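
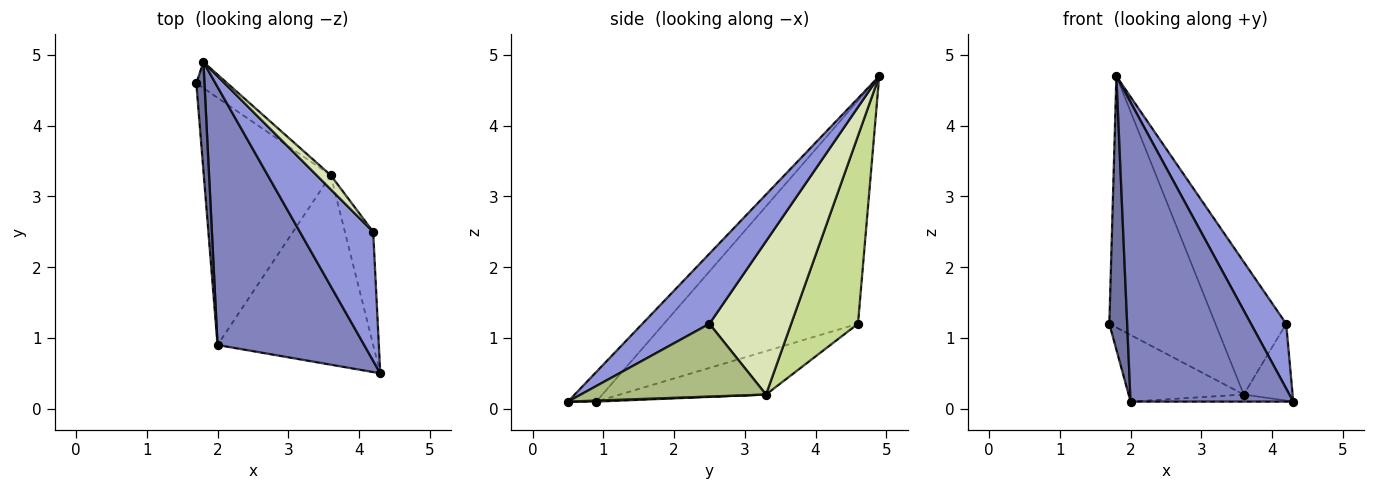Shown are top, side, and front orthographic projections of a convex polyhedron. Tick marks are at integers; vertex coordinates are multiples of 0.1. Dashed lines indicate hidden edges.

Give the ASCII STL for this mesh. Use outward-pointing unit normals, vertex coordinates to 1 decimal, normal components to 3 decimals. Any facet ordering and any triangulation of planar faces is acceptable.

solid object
 facet normal -0.995 -0.091 0.036
  outer loop
   vertex 1.8 4.9 4.7
   vertex 1.7 4.6 1.2
   vertex 2.0 0.9 0.1
  endloop
 endfacet
 facet normal -0.131 -0.751 0.647
  outer loop
   vertex 1.8 4.9 4.7
   vertex 2.0 0.9 0.1
   vertex 4.3 0.5 0.1
  endloop
 endfacet
 facet normal 0.650 -0.341 0.679
  outer loop
   vertex 4.2 2.5 1.2
   vertex 1.8 4.9 4.7
   vertex 4.3 0.5 0.1
  endloop
 endfacet
 facet normal -0.313 0.247 -0.917
  outer loop
   vertex 3.6 3.3 0.2
   vertex 2.0 0.9 0.1
   vertex 1.7 4.6 1.2
  endloop
 endfacet
 facet normal 0.006 0.037 -0.999
  outer loop
   vertex 3.6 3.3 0.2
   vertex 4.3 0.5 0.1
   vertex 2.0 0.9 0.1
  endloop
 endfacet
 facet normal 0.905 0.239 -0.352
  outer loop
   vertex 3.6 3.3 0.2
   vertex 4.2 2.5 1.2
   vertex 4.3 0.5 0.1
  endloop
 endfacet
 facet normal 0.531 0.843 -0.087
  outer loop
   vertex 3.6 3.3 0.2
   vertex 1.7 4.6 1.2
   vertex 1.8 4.9 4.7
  endloop
 endfacet
 facet normal 0.754 0.653 0.070
  outer loop
   vertex 3.6 3.3 0.2
   vertex 1.8 4.9 4.7
   vertex 4.2 2.5 1.2
  endloop
 endfacet
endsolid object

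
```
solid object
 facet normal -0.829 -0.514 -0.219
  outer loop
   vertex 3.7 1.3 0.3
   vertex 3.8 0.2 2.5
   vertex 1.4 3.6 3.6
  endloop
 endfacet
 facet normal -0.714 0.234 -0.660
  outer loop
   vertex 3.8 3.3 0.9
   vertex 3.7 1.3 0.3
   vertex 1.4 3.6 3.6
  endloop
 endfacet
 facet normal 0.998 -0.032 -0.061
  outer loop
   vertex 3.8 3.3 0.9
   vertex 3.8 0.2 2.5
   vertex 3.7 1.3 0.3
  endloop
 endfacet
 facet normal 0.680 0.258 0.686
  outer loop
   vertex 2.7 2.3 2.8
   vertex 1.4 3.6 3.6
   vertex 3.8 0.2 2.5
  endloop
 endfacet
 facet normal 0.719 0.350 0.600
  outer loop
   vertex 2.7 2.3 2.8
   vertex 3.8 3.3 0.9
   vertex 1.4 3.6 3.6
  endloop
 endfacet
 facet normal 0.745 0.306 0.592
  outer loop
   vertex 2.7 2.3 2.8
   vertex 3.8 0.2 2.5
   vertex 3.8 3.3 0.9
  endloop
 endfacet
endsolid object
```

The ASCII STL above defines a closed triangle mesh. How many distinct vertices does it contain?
5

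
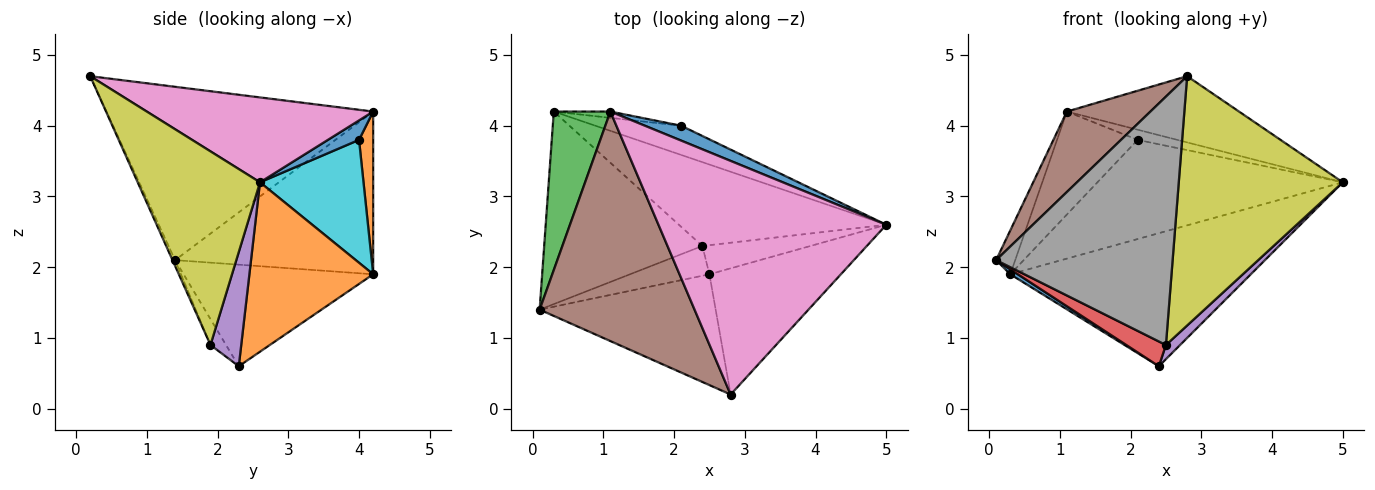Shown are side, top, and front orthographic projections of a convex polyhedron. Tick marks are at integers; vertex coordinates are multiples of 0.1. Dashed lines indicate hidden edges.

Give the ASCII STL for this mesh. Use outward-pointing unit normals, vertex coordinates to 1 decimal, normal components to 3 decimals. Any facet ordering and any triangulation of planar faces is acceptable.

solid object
 facet normal -0.540 -0.022 -0.841
  outer loop
   vertex 2.4 2.3 0.6
   vertex 0.1 1.4 2.1
   vertex 0.3 4.2 1.9
  endloop
 endfacet
 facet normal 0.399 0.776 -0.489
  outer loop
   vertex 2.4 2.3 0.6
   vertex 0.3 4.2 1.9
   vertex 5.0 2.6 3.2
  endloop
 endfacet
 facet normal -0.941 0.091 0.327
  outer loop
   vertex 1.1 4.2 4.2
   vertex 0.3 4.2 1.9
   vertex 0.1 1.4 2.1
  endloop
 endfacet
 facet normal -0.244 -0.620 -0.746
  outer loop
   vertex 2.5 1.9 0.9
   vertex 0.1 1.4 2.1
   vertex 2.4 2.3 0.6
  endloop
 endfacet
 facet normal 0.689 -0.317 -0.652
  outer loop
   vertex 2.5 1.9 0.9
   vertex 2.4 2.3 0.6
   vertex 5.0 2.6 3.2
  endloop
 endfacet
 facet normal -0.726 -0.227 0.649
  outer loop
   vertex 2.8 0.2 4.7
   vertex 1.1 4.2 4.2
   vertex 0.1 1.4 2.1
  endloop
 endfacet
 facet normal 0.338 0.257 0.906
  outer loop
   vertex 2.8 0.2 4.7
   vertex 5.0 2.6 3.2
   vertex 1.1 4.2 4.2
  endloop
 endfacet
 facet normal -0.013 -0.913 -0.407
  outer loop
   vertex 2.8 0.2 4.7
   vertex 0.1 1.4 2.1
   vertex 2.5 1.9 0.9
  endloop
 endfacet
 facet normal 0.554 -0.743 -0.376
  outer loop
   vertex 2.8 0.2 4.7
   vertex 2.5 1.9 0.9
   vertex 5.0 2.6 3.2
  endloop
 endfacet
 facet normal 0.375 0.889 -0.262
  outer loop
   vertex 2.1 4.0 3.8
   vertex 5.0 2.6 3.2
   vertex 0.3 4.2 1.9
  endloop
 endfacet
 facet normal 0.405 0.516 0.755
  outer loop
   vertex 2.1 4.0 3.8
   vertex 1.1 4.2 4.2
   vertex 5.0 2.6 3.2
  endloop
 endfacet
 facet normal 0.173 0.983 -0.060
  outer loop
   vertex 2.1 4.0 3.8
   vertex 0.3 4.2 1.9
   vertex 1.1 4.2 4.2
  endloop
 endfacet
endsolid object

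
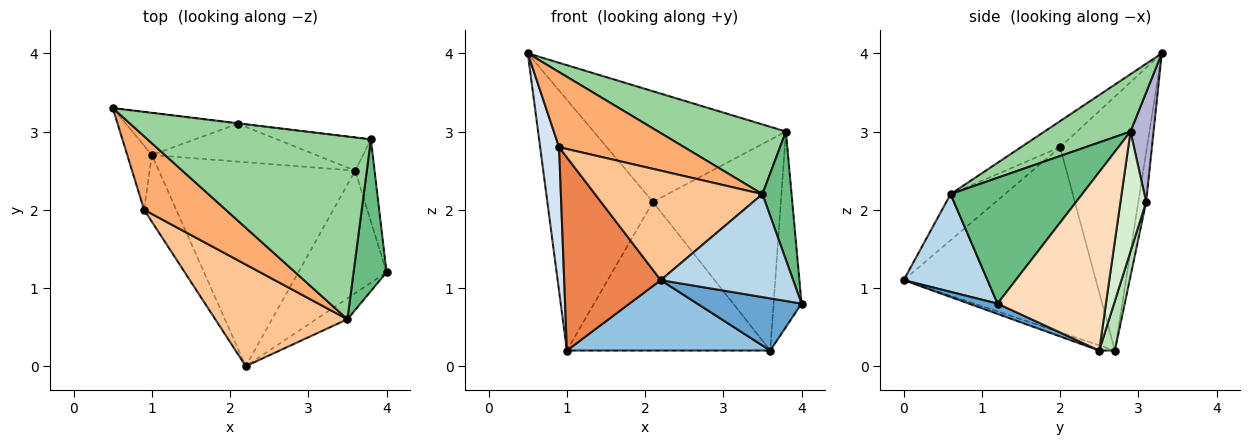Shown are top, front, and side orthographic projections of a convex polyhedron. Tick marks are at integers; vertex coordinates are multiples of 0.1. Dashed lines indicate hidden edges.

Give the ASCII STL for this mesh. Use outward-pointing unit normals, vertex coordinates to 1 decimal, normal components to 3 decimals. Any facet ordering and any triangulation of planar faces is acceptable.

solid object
 facet normal 0.107 -0.389 -0.915
  outer loop
   vertex 3.6 2.5 0.2
   vertex 4.0 1.2 0.8
   vertex 2.2 0.0 1.1
  endloop
 endfacet
 facet normal -0.025 -0.326 -0.945
  outer loop
   vertex 1.0 2.7 0.2
   vertex 3.6 2.5 0.2
   vertex 2.2 0.0 1.1
  endloop
 endfacet
 facet normal 0.527 -0.833 -0.169
  outer loop
   vertex 3.5 0.6 2.2
   vertex 2.2 0.0 1.1
   vertex 4.0 1.2 0.8
  endloop
 endfacet
 facet normal -0.973 -0.212 -0.095
  outer loop
   vertex 0.9 2.0 2.8
   vertex 0.5 3.3 4.0
   vertex 1.0 2.7 0.2
  endloop
 endfacet
 facet normal -0.883 -0.444 -0.153
  outer loop
   vertex 0.9 2.0 2.8
   vertex 1.0 2.7 0.2
   vertex 2.2 0.0 1.1
  endloop
 endfacet
 facet normal -0.218 -0.697 0.683
  outer loop
   vertex 0.9 2.0 2.8
   vertex 3.5 0.6 2.2
   vertex 0.5 3.3 4.0
  endloop
 endfacet
 facet normal -0.231 -0.713 0.662
  outer loop
   vertex 0.9 2.0 2.8
   vertex 2.2 0.0 1.1
   vertex 3.5 0.6 2.2
  endloop
 endfacet
 facet normal 0.963 0.248 -0.104
  outer loop
   vertex 3.8 2.9 3.0
   vertex 4.0 1.2 0.8
   vertex 3.6 2.5 0.2
  endloop
 endfacet
 facet normal 0.946 -0.210 0.248
  outer loop
   vertex 3.8 2.9 3.0
   vertex 3.5 0.6 2.2
   vertex 4.0 1.2 0.8
  endloop
 endfacet
 facet normal 0.233 -0.346 0.909
  outer loop
   vertex 3.8 2.9 3.0
   vertex 0.5 3.3 4.0
   vertex 3.5 0.6 2.2
  endloop
 endfacet
 facet normal 0.074 0.966 -0.246
  outer loop
   vertex 2.1 3.1 2.1
   vertex 3.6 2.5 0.2
   vertex 1.0 2.7 0.2
  endloop
 endfacet
 facet normal 0.195 0.969 -0.152
  outer loop
   vertex 2.1 3.1 2.1
   vertex 3.8 2.9 3.0
   vertex 3.6 2.5 0.2
  endloop
 endfacet
 facet normal -0.073 0.984 -0.165
  outer loop
   vertex 2.1 3.1 2.1
   vertex 1.0 2.7 0.2
   vertex 0.5 3.3 4.0
  endloop
 endfacet
 facet normal 0.119 0.993 -0.004
  outer loop
   vertex 2.1 3.1 2.1
   vertex 0.5 3.3 4.0
   vertex 3.8 2.9 3.0
  endloop
 endfacet
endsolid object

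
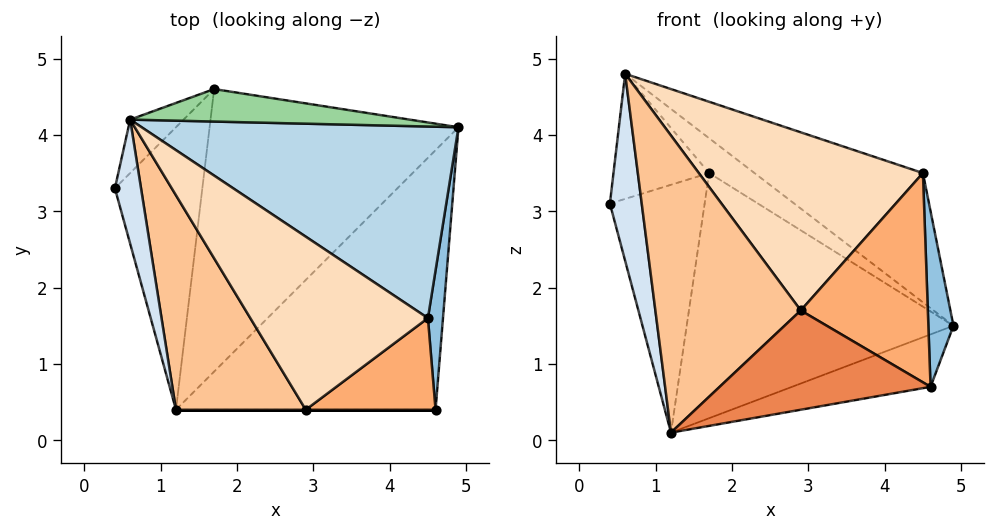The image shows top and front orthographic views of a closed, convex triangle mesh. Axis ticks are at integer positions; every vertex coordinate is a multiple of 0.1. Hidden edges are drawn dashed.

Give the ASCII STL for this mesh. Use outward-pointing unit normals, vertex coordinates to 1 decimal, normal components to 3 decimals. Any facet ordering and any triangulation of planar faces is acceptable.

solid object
 facet normal 0.170 0.195 -0.966
  outer loop
   vertex 1.2 0.4 0.1
   vertex 4.9 4.1 1.5
   vertex 4.6 0.4 0.7
  endloop
 endfacet
 facet normal 0.992 -0.097 0.077
  outer loop
   vertex 4.5 1.6 3.5
   vertex 4.6 0.4 0.7
   vertex 4.9 4.1 1.5
  endloop
 endfacet
 facet normal 0.545 0.469 0.695
  outer loop
   vertex 0.6 4.2 4.8
   vertex 4.5 1.6 3.5
   vertex 4.9 4.1 1.5
  endloop
 endfacet
 facet normal -0.688 -0.605 0.401
  outer loop
   vertex 0.6 4.2 4.8
   vertex 0.4 3.3 3.1
   vertex 1.2 0.4 0.1
  endloop
 endfacet
 facet normal 0.000 -1.000 0.000
  outer loop
   vertex 2.9 0.4 1.7
   vertex 1.2 0.4 0.1
   vertex 4.6 0.4 0.7
  endloop
 endfacet
 facet normal 0.230 -0.892 0.390
  outer loop
   vertex 2.9 0.4 1.7
   vertex 4.6 0.4 0.7
   vertex 4.5 1.6 3.5
  endloop
 endfacet
 facet normal -0.482 -0.710 0.513
  outer loop
   vertex 2.9 0.4 1.7
   vertex 0.6 4.2 4.8
   vertex 1.2 0.4 0.1
  endloop
 endfacet
 facet normal -0.239 -0.697 0.677
  outer loop
   vertex 2.9 0.4 1.7
   vertex 4.5 1.6 3.5
   vertex 0.6 4.2 4.8
  endloop
 endfacet
 facet normal -0.624 0.719 -0.307
  outer loop
   vertex 1.7 4.6 3.5
   vertex 0.4 3.3 3.1
   vertex 0.6 4.2 4.8
  endloop
 endfacet
 facet normal 0.476 0.643 0.600
  outer loop
   vertex 1.7 4.6 3.5
   vertex 0.6 4.2 4.8
   vertex 4.9 4.1 1.5
  endloop
 endfacet
 facet normal -0.394 0.606 -0.691
  outer loop
   vertex 1.7 4.6 3.5
   vertex 1.2 0.4 0.1
   vertex 0.4 3.3 3.1
  endloop
 endfacet
 facet normal -0.347 0.615 -0.708
  outer loop
   vertex 1.7 4.6 3.5
   vertex 4.9 4.1 1.5
   vertex 1.2 0.4 0.1
  endloop
 endfacet
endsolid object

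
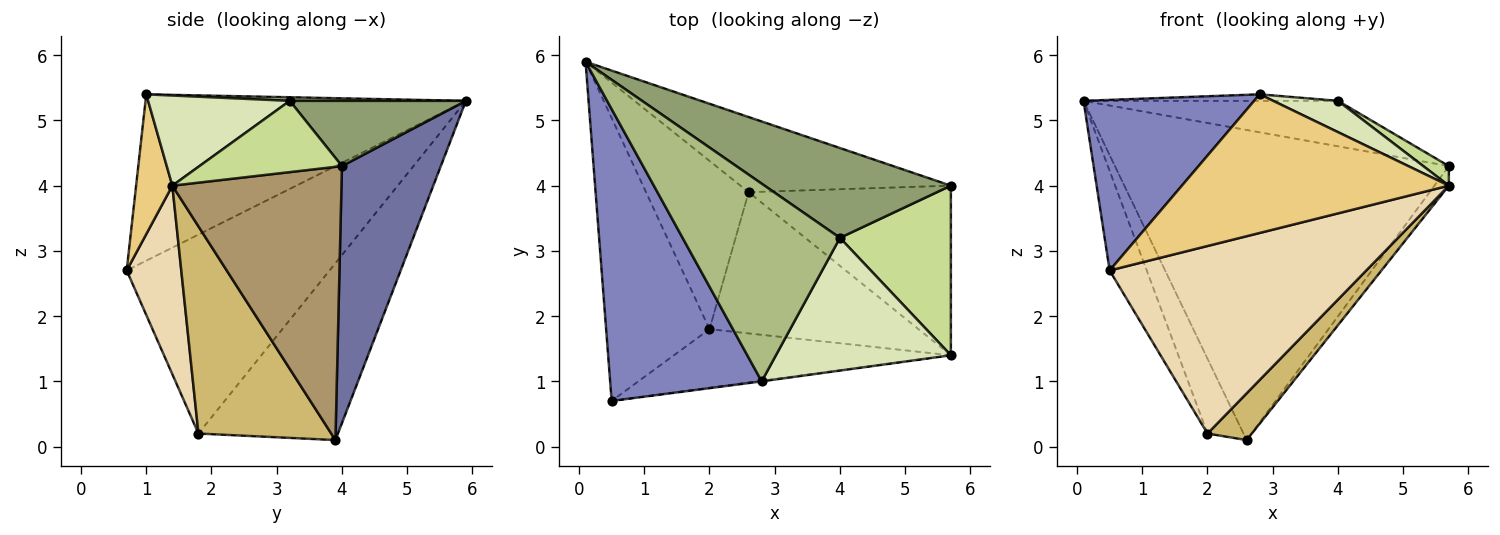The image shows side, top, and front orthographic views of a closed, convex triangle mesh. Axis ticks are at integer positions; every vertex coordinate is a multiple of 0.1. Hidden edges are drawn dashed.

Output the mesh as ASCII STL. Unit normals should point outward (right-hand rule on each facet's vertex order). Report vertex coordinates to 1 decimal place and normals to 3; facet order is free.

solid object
 facet normal 0.276 0.934 -0.226
  outer loop
   vertex 2.6 3.9 0.1
   vertex 0.1 5.9 5.3
   vertex 5.7 4.0 4.3
  endloop
 endfacet
 facet normal -0.688 -0.366 0.627
  outer loop
   vertex 2.8 1.0 5.4
   vertex 0.1 5.9 5.3
   vertex 0.5 0.7 2.7
  endloop
 endfacet
 facet normal -0.876 0.160 -0.455
  outer loop
   vertex 2.0 1.8 0.2
   vertex 0.5 0.7 2.7
   vertex 0.1 5.9 5.3
  endloop
 endfacet
 facet normal -0.844 0.218 -0.490
  outer loop
   vertex 2.0 1.8 0.2
   vertex 0.1 5.9 5.3
   vertex 2.6 3.9 0.1
  endloop
 endfacet
 facet normal 0.298 0.431 0.852
  outer loop
   vertex 4.0 3.2 5.3
   vertex 5.7 4.0 4.3
   vertex 0.1 5.9 5.3
  endloop
 endfacet
 facet normal 0.023 0.033 0.999
  outer loop
   vertex 4.0 3.2 5.3
   vertex 0.1 5.9 5.3
   vertex 2.8 1.0 5.4
  endloop
 endfacet
 facet normal 0.538 -0.097 0.837
  outer loop
   vertex 5.7 1.4 4.0
   vertex 5.7 4.0 4.3
   vertex 4.0 3.2 5.3
  endloop
 endfacet
 facet normal 0.448 -0.205 0.870
  outer loop
   vertex 5.7 1.4 4.0
   vertex 4.0 3.2 5.3
   vertex 2.8 1.0 5.4
  endloop
 endfacet
 facet normal 0.802 0.068 -0.594
  outer loop
   vertex 5.7 1.4 4.0
   vertex 2.6 3.9 0.1
   vertex 5.7 4.0 4.3
  endloop
 endfacet
 facet normal 0.685 -0.229 -0.691
  outer loop
   vertex 5.7 1.4 4.0
   vertex 2.0 1.8 0.2
   vertex 2.6 3.9 0.1
  endloop
 endfacet
 facet normal 0.135 -0.991 -0.004
  outer loop
   vertex 5.7 1.4 4.0
   vertex 2.8 1.0 5.4
   vertex 0.5 0.7 2.7
  endloop
 endfacet
 facet normal 0.199 -0.935 -0.292
  outer loop
   vertex 5.7 1.4 4.0
   vertex 0.5 0.7 2.7
   vertex 2.0 1.8 0.2
  endloop
 endfacet
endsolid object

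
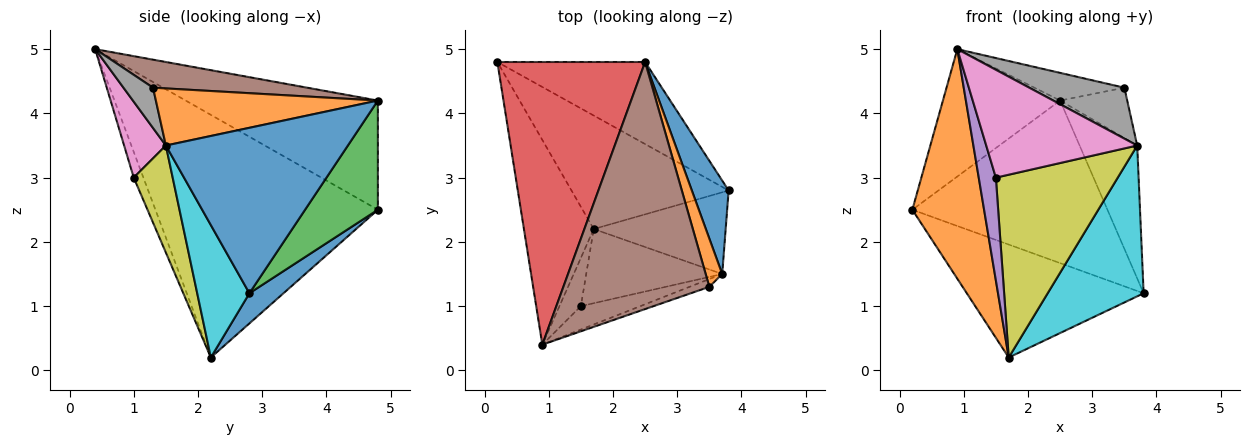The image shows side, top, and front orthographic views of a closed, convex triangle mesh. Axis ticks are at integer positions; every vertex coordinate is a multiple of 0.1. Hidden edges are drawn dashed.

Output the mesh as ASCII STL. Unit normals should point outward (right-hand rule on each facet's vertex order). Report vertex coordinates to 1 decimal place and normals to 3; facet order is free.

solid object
 facet normal 0.135 0.699 -0.702
  outer loop
   vertex 1.7 2.2 0.2
   vertex 0.2 4.8 2.5
   vertex 3.8 2.8 1.2
  endloop
 endfacet
 facet normal -0.918 -0.296 -0.264
  outer loop
   vertex 1.7 2.2 0.2
   vertex 0.9 0.4 5.0
   vertex 0.2 4.8 2.5
  endloop
 endfacet
 facet normal 0.316 0.847 -0.428
  outer loop
   vertex 2.5 4.8 4.2
   vertex 3.8 2.8 1.2
   vertex 0.2 4.8 2.5
  endloop
 endfacet
 facet normal -0.559 0.341 0.756
  outer loop
   vertex 2.5 4.8 4.2
   vertex 0.2 4.8 2.5
   vertex 0.9 0.4 5.0
  endloop
 endfacet
 facet normal -0.454 -0.807 -0.378
  outer loop
   vertex 1.5 1.0 3.0
   vertex 0.9 0.4 5.0
   vertex 1.7 2.2 0.2
  endloop
 endfacet
 facet normal 0.187 0.109 0.976
  outer loop
   vertex 3.5 1.3 4.4
   vertex 2.5 4.8 4.2
   vertex 0.9 0.4 5.0
  endloop
 endfacet
 facet normal 0.261 -0.943 -0.205
  outer loop
   vertex 3.7 1.5 3.5
   vertex 0.9 0.4 5.0
   vertex 1.5 1.0 3.0
  endloop
 endfacet
 facet normal 0.294 -0.945 -0.145
  outer loop
   vertex 3.7 1.5 3.5
   vertex 3.5 1.3 4.4
   vertex 0.9 0.4 5.0
  endloop
 endfacet
 facet normal 0.284 -0.889 -0.361
  outer loop
   vertex 3.7 1.5 3.5
   vertex 1.5 1.0 3.0
   vertex 1.7 2.2 0.2
  endloop
 endfacet
 facet normal 0.431 -0.793 -0.430
  outer loop
   vertex 3.7 1.5 3.5
   vertex 1.7 2.2 0.2
   vertex 3.8 2.8 1.2
  endloop
 endfacet
 facet normal 0.933 0.295 0.207
  outer loop
   vertex 3.7 1.5 3.5
   vertex 3.8 2.8 1.2
   vertex 2.5 4.8 4.2
  endloop
 endfacet
 facet normal 0.922 0.279 0.267
  outer loop
   vertex 3.7 1.5 3.5
   vertex 2.5 4.8 4.2
   vertex 3.5 1.3 4.4
  endloop
 endfacet
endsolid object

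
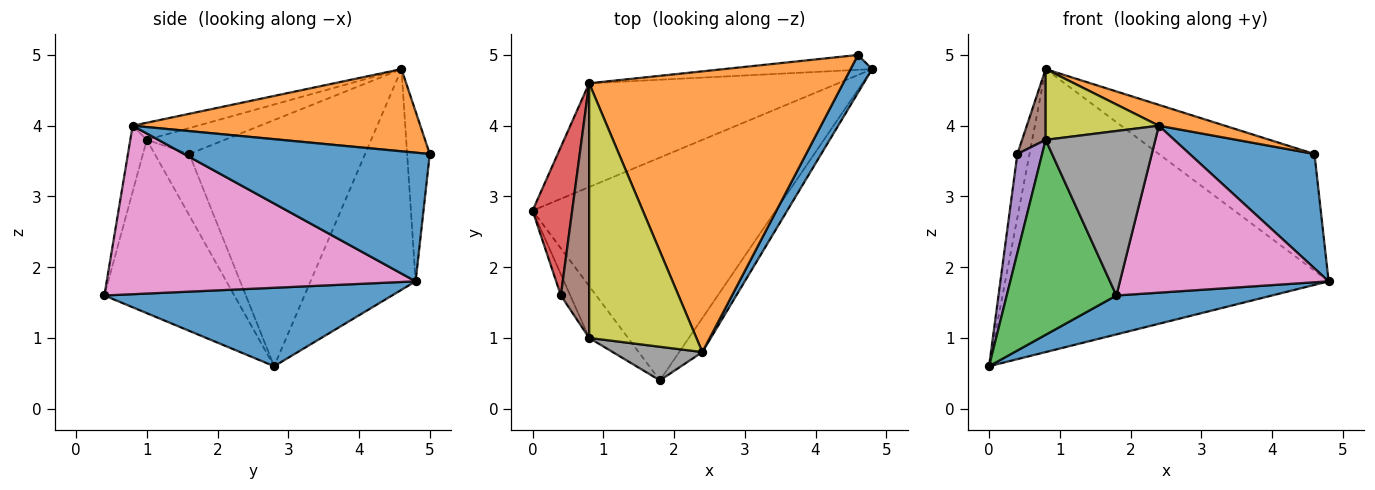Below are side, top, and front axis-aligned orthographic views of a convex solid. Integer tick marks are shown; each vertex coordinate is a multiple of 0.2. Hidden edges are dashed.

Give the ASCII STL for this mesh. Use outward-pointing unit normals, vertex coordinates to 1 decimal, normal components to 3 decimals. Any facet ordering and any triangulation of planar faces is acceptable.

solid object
 facet normal 0.303 -0.164 -0.939
  outer loop
   vertex 1.8 0.4 1.6
   vertex 0.0 2.8 0.6
   vertex 4.8 4.8 1.8
  endloop
 endfacet
 facet normal -0.292 0.898 -0.329
  outer loop
   vertex 0.8 4.6 4.8
   vertex 4.8 4.8 1.8
   vertex 0.0 2.8 0.6
  endloop
 endfacet
 facet normal -0.753 -0.635 -0.169
  outer loop
   vertex 0.8 1.0 3.8
   vertex 0.0 2.8 0.6
   vertex 1.8 0.4 1.6
  endloop
 endfacet
 facet normal -0.985 0.068 0.159
  outer loop
   vertex 0.4 1.6 3.6
   vertex 0.8 4.6 4.8
   vertex 0.0 2.8 0.6
  endloop
 endfacet
 facet normal -0.806 -0.579 -0.124
  outer loop
   vertex 0.4 1.6 3.6
   vertex 0.0 2.8 0.6
   vertex 0.8 1.0 3.8
  endloop
 endfacet
 facet normal -0.662 -0.201 0.722
  outer loop
   vertex 0.4 1.6 3.6
   vertex 0.8 1.0 3.8
   vertex 0.8 4.6 4.8
  endloop
 endfacet
 facet normal 0.823 -0.556 -0.113
  outer loop
   vertex 2.4 0.8 4.0
   vertex 1.8 0.4 1.6
   vertex 4.8 4.8 1.8
  endloop
 endfacet
 facet normal -0.146 -0.969 0.198
  outer loop
   vertex 2.4 0.8 4.0
   vertex 0.8 1.0 3.8
   vertex 1.8 0.4 1.6
  endloop
 endfacet
 facet normal -0.152 -0.265 0.952
  outer loop
   vertex 2.4 0.8 4.0
   vertex 0.8 4.6 4.8
   vertex 0.8 1.0 3.8
  endloop
 endfacet
 facet normal -0.143 0.982 -0.125
  outer loop
   vertex 4.6 5.0 3.6
   vertex 4.8 4.8 1.8
   vertex 0.8 4.6 4.8
  endloop
 endfacet
 facet normal 0.882 -0.448 0.148
  outer loop
   vertex 4.6 5.0 3.6
   vertex 2.4 0.8 4.0
   vertex 4.8 4.8 1.8
  endloop
 endfacet
 facet normal 0.307 -0.070 0.949
  outer loop
   vertex 4.6 5.0 3.6
   vertex 0.8 4.6 4.8
   vertex 2.4 0.8 4.0
  endloop
 endfacet
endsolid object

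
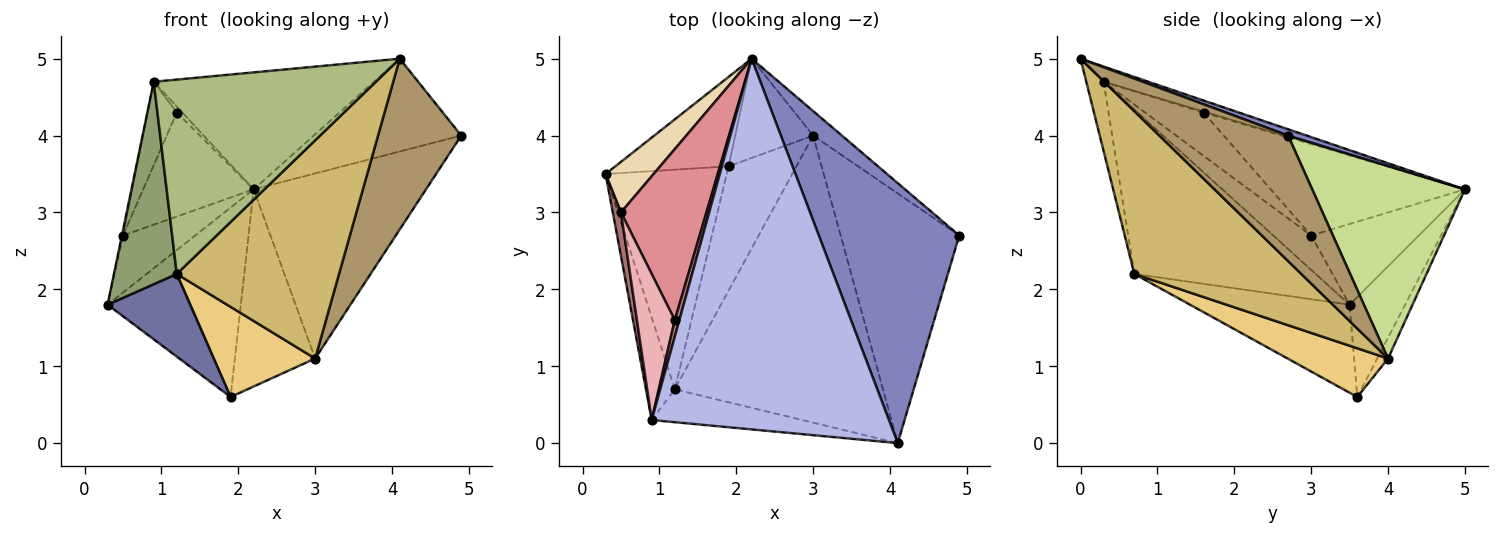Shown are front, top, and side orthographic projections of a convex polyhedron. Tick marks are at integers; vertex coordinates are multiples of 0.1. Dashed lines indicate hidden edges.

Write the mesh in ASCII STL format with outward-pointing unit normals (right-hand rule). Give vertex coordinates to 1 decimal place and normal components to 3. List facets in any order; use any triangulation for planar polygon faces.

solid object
 facet normal -0.562 -0.291 -0.774
  outer loop
   vertex 1.2 0.7 2.2
   vertex 0.3 3.5 1.8
   vertex 1.9 3.6 0.6
  endloop
 endfacet
 facet normal 0.042 0.336 0.941
  outer loop
   vertex 2.2 5.0 3.3
   vertex 4.1 0.0 5.0
   vertex 4.9 2.7 4.0
  endloop
 endfacet
 facet normal -0.353 0.846 -0.400
  outer loop
   vertex 2.2 5.0 3.3
   vertex 1.9 3.6 0.6
   vertex 0.3 3.5 1.8
  endloop
 endfacet
 facet normal -0.061 0.300 0.952
  outer loop
   vertex 0.9 0.3 4.7
   vertex 4.1 0.0 5.0
   vertex 2.2 5.0 3.3
  endloop
 endfacet
 facet normal -0.932 -0.323 -0.164
  outer loop
   vertex 0.9 0.3 4.7
   vertex 0.3 3.5 1.8
   vertex 1.2 0.7 2.2
  endloop
 endfacet
 facet normal -0.077 -0.983 -0.166
  outer loop
   vertex 0.9 0.3 4.7
   vertex 1.2 0.7 2.2
   vertex 4.1 0.0 5.0
  endloop
 endfacet
 facet normal 0.660 0.745 -0.099
  outer loop
   vertex 3.0 4.0 1.1
   vertex 2.2 5.0 3.3
   vertex 4.9 2.7 4.0
  endloop
 endfacet
 facet normal -0.119 0.887 -0.447
  outer loop
   vertex 3.0 4.0 1.1
   vertex 1.9 3.6 0.6
   vertex 2.2 5.0 3.3
  endloop
 endfacet
 facet normal 0.658 -0.425 -0.622
  outer loop
   vertex 3.0 4.0 1.1
   vertex 4.9 2.7 4.0
   vertex 4.1 0.0 5.0
  endloop
 endfacet
 facet normal 0.529 -0.514 -0.676
  outer loop
   vertex 3.0 4.0 1.1
   vertex 4.1 0.0 5.0
   vertex 1.2 0.7 2.2
  endloop
 endfacet
 facet normal 0.503 -0.507 -0.700
  outer loop
   vertex 3.0 4.0 1.1
   vertex 1.2 0.7 2.2
   vertex 1.9 3.6 0.6
  endloop
 endfacet
 facet normal -0.744 0.500 0.443
  outer loop
   vertex 0.5 3.0 2.7
   vertex 2.2 5.0 3.3
   vertex 0.3 3.5 1.8
  endloop
 endfacet
 facet normal -0.973 0.027 0.231
  outer loop
   vertex 0.5 3.0 2.7
   vertex 0.3 3.5 1.8
   vertex 0.9 0.3 4.7
  endloop
 endfacet
 facet normal -0.198 0.330 0.923
  outer loop
   vertex 1.2 1.6 4.3
   vertex 0.9 0.3 4.7
   vertex 2.2 5.0 3.3
  endloop
 endfacet
 facet normal -0.674 0.384 0.631
  outer loop
   vertex 1.2 1.6 4.3
   vertex 2.2 5.0 3.3
   vertex 0.5 3.0 2.7
  endloop
 endfacet
 facet normal -0.704 0.352 0.616
  outer loop
   vertex 1.2 1.6 4.3
   vertex 0.5 3.0 2.7
   vertex 0.9 0.3 4.7
  endloop
 endfacet
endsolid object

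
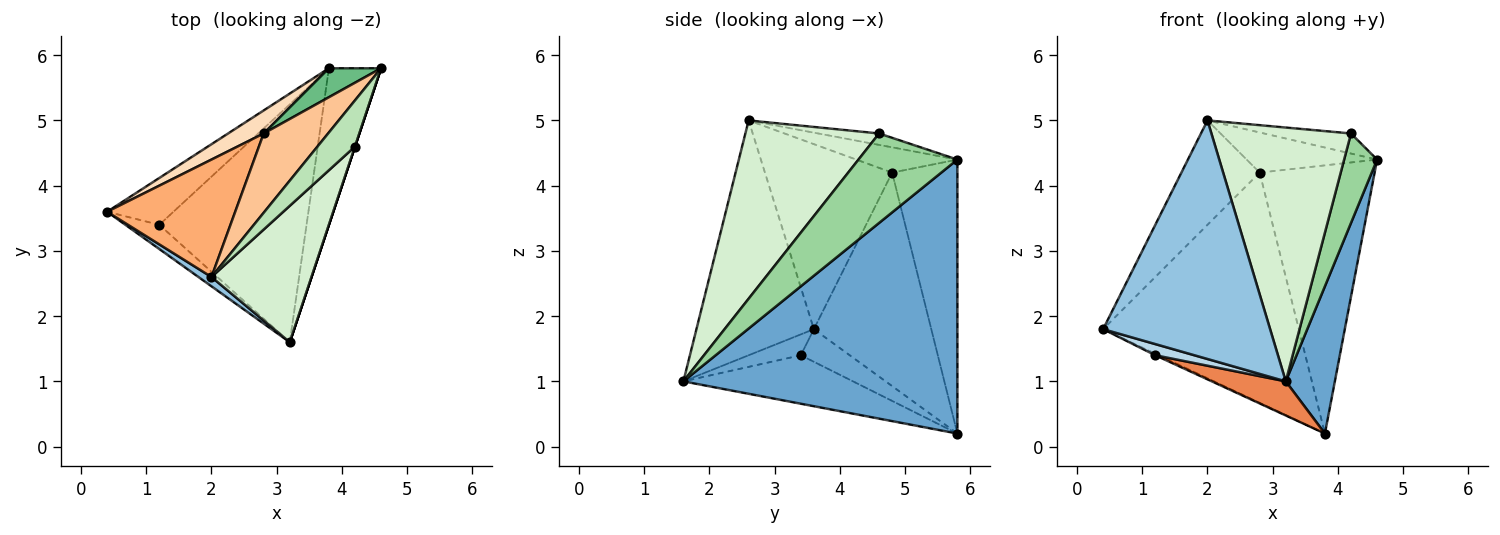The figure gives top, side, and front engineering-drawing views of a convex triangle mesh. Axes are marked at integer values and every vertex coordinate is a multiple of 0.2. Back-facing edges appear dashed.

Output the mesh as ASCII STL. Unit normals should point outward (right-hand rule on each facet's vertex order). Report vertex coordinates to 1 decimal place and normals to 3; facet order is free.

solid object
 facet normal 0.967 -0.173 -0.184
  outer loop
   vertex 3.8 5.8 0.2
   vertex 4.6 5.8 4.4
   vertex 3.2 1.6 1.0
  endloop
 endfacet
 facet normal -0.575 -0.818 0.032
  outer loop
   vertex 2.0 2.6 5.0
   vertex 0.4 3.6 1.8
   vertex 3.2 1.6 1.0
  endloop
 endfacet
 facet normal -0.488 -0.366 -0.793
  outer loop
   vertex 1.2 3.4 1.4
   vertex 3.2 1.6 1.0
   vertex 0.4 3.6 1.8
  endloop
 endfacet
 facet normal -0.441 0.029 -0.897
  outer loop
   vertex 1.2 3.4 1.4
   vertex 0.4 3.6 1.8
   vertex 3.8 5.8 0.2
  endloop
 endfacet
 facet normal -0.310 -0.135 -0.941
  outer loop
   vertex 1.2 3.4 1.4
   vertex 3.8 5.8 0.2
   vertex 3.2 1.6 1.0
  endloop
 endfacet
 facet normal -0.734 0.451 0.508
  outer loop
   vertex 2.8 4.8 4.2
   vertex 0.4 3.6 1.8
   vertex 2.0 2.6 5.0
  endloop
 endfacet
 facet normal -0.330 0.426 0.842
  outer loop
   vertex 2.8 4.8 4.2
   vertex 2.0 2.6 5.0
   vertex 4.6 5.8 4.4
  endloop
 endfacet
 facet normal -0.513 0.854 0.085
  outer loop
   vertex 2.8 4.8 4.2
   vertex 3.8 5.8 0.2
   vertex 0.4 3.6 1.8
  endloop
 endfacet
 facet normal -0.491 0.866 0.094
  outer loop
   vertex 2.8 4.8 4.2
   vertex 4.6 5.8 4.4
   vertex 3.8 5.8 0.2
  endloop
 endfacet
 facet normal 0.949 -0.316 0.000
  outer loop
   vertex 4.2 4.6 4.8
   vertex 3.2 1.6 1.0
   vertex 4.6 5.8 4.4
  endloop
 endfacet
 facet normal -0.269 0.384 0.883
  outer loop
   vertex 4.2 4.6 4.8
   vertex 4.6 5.8 4.4
   vertex 2.0 2.6 5.0
  endloop
 endfacet
 facet normal 0.645 -0.673 0.362
  outer loop
   vertex 4.2 4.6 4.8
   vertex 2.0 2.6 5.0
   vertex 3.2 1.6 1.0
  endloop
 endfacet
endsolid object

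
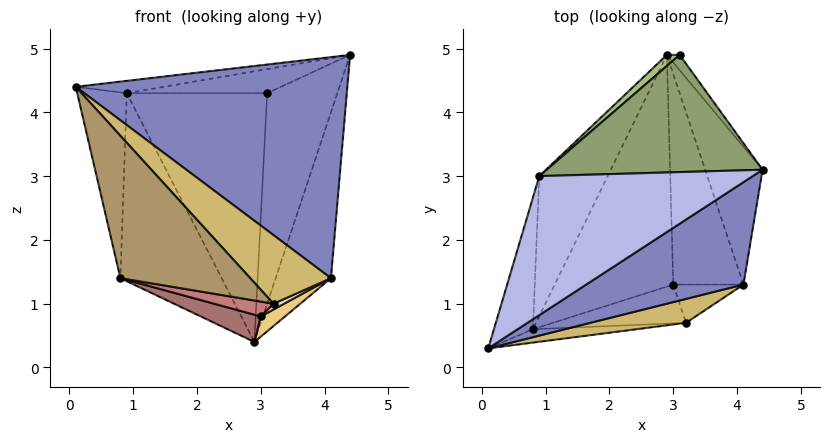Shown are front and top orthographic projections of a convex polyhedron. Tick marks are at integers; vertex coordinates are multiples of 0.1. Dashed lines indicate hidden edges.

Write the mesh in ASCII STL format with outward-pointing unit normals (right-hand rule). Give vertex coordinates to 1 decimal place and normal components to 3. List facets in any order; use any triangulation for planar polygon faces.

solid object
 facet normal 0.817 0.576 -0.042
  outer loop
   vertex 3.1 4.9 4.3
   vertex 4.4 3.1 4.9
   vertex 2.9 4.9 0.4
  endloop
 endfacet
 facet normal 0.477 -0.798 0.369
  outer loop
   vertex 4.1 1.3 1.4
   vertex 4.4 3.1 4.9
   vertex 0.1 0.3 4.4
  endloop
 endfacet
 facet normal 0.943 0.255 -0.212
  outer loop
   vertex 4.1 1.3 1.4
   vertex 2.9 4.9 0.4
   vertex 4.4 3.1 4.9
  endloop
 endfacet
 facet normal -0.171 0.087 0.981
  outer loop
   vertex 0.9 3.0 4.3
   vertex 0.1 0.3 4.4
   vertex 4.4 3.1 4.9
  endloop
 endfacet
 facet normal -0.171 0.198 0.965
  outer loop
   vertex 0.9 3.0 4.3
   vertex 4.4 3.1 4.9
   vertex 3.1 4.9 4.3
  endloop
 endfacet
 facet normal -0.653 0.756 0.034
  outer loop
   vertex 0.9 3.0 4.3
   vertex 3.1 4.9 4.3
   vertex 2.9 4.9 0.4
  endloop
 endfacet
 facet normal -0.943 0.272 -0.193
  outer loop
   vertex 0.9 3.0 4.3
   vertex 0.8 0.6 1.4
   vertex 0.1 0.3 4.4
  endloop
 endfacet
 facet normal -0.888 0.369 -0.275
  outer loop
   vertex 0.9 3.0 4.3
   vertex 2.9 4.9 0.4
   vertex 0.8 0.6 1.4
  endloop
 endfacet
 facet normal 0.026 -0.995 -0.093
  outer loop
   vertex 3.2 0.7 1.0
   vertex 0.1 0.3 4.4
   vertex 0.8 0.6 1.4
  endloop
 endfacet
 facet normal 0.435 -0.850 0.297
  outer loop
   vertex 3.2 0.7 1.0
   vertex 4.1 1.3 1.4
   vertex 0.1 0.3 4.4
  endloop
 endfacet
 facet normal 0.477 -0.084 -0.875
  outer loop
   vertex 3.0 1.3 0.8
   vertex 2.9 4.9 0.4
   vertex 4.1 1.3 1.4
  endloop
 endfacet
 facet normal 0.475 -0.132 -0.870
  outer loop
   vertex 3.0 1.3 0.8
   vertex 4.1 1.3 1.4
   vertex 3.2 0.7 1.0
  endloop
 endfacet
 facet normal -0.228 -0.114 -0.967
  outer loop
   vertex 3.0 1.3 0.8
   vertex 0.8 0.6 1.4
   vertex 2.9 4.9 0.4
  endloop
 endfacet
 facet normal -0.139 -0.355 -0.925
  outer loop
   vertex 3.0 1.3 0.8
   vertex 3.2 0.7 1.0
   vertex 0.8 0.6 1.4
  endloop
 endfacet
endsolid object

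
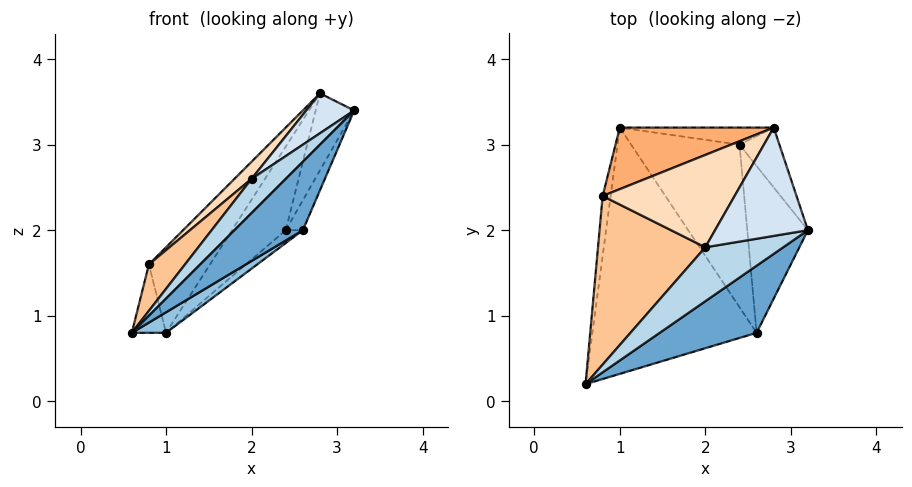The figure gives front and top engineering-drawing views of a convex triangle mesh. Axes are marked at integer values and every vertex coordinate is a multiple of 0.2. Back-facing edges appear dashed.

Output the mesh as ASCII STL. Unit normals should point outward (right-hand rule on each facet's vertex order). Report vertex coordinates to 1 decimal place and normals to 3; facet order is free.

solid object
 facet normal -0.202 -0.699 0.686
  outer loop
   vertex 2.6 0.8 2.0
   vertex 3.2 2.0 3.4
   vertex 0.6 0.2 0.8
  endloop
 endfacet
 facet normal 0.529 -0.070 -0.846
  outer loop
   vertex 2.6 0.8 2.0
   vertex 0.6 0.2 0.8
   vertex 1.0 3.2 0.8
  endloop
 endfacet
 facet normal -0.428 -0.484 0.763
  outer loop
   vertex 2.0 1.8 2.6
   vertex 0.6 0.2 0.8
   vertex 3.2 2.0 3.4
  endloop
 endfacet
 facet normal -0.494 -0.301 0.816
  outer loop
   vertex 2.0 1.8 2.6
   vertex 3.2 2.0 3.4
   vertex 2.8 3.2 3.6
  endloop
 endfacet
 facet normal -0.985 0.131 -0.115
  outer loop
   vertex 0.8 2.4 1.6
   vertex 1.0 3.2 0.8
   vertex 0.6 0.2 0.8
  endloop
 endfacet
 facet normal -0.673 0.601 0.432
  outer loop
   vertex 0.8 2.4 1.6
   vertex 2.8 3.2 3.6
   vertex 1.0 3.2 0.8
  endloop
 endfacet
 facet normal -0.683 -0.194 0.704
  outer loop
   vertex 0.8 2.4 1.6
   vertex 0.6 0.2 0.8
   vertex 2.0 1.8 2.6
  endloop
 endfacet
 facet normal -0.673 -0.135 0.727
  outer loop
   vertex 0.8 2.4 1.6
   vertex 2.0 1.8 2.6
   vertex 2.8 3.2 3.6
  endloop
 endfacet
 facet normal 0.889 0.081 -0.450
  outer loop
   vertex 2.4 3.0 2.0
   vertex 3.2 2.0 3.4
   vertex 2.6 0.8 2.0
  endloop
 endfacet
 facet normal 0.655 0.060 -0.754
  outer loop
   vertex 2.4 3.0 2.0
   vertex 2.6 0.8 2.0
   vertex 1.0 3.2 0.8
  endloop
 endfacet
 facet normal 0.900 0.345 -0.268
  outer loop
   vertex 2.4 3.0 2.0
   vertex 2.8 3.2 3.6
   vertex 3.2 2.0 3.4
  endloop
 endfacet
 facet normal 0.298 0.935 -0.191
  outer loop
   vertex 2.4 3.0 2.0
   vertex 1.0 3.2 0.8
   vertex 2.8 3.2 3.6
  endloop
 endfacet
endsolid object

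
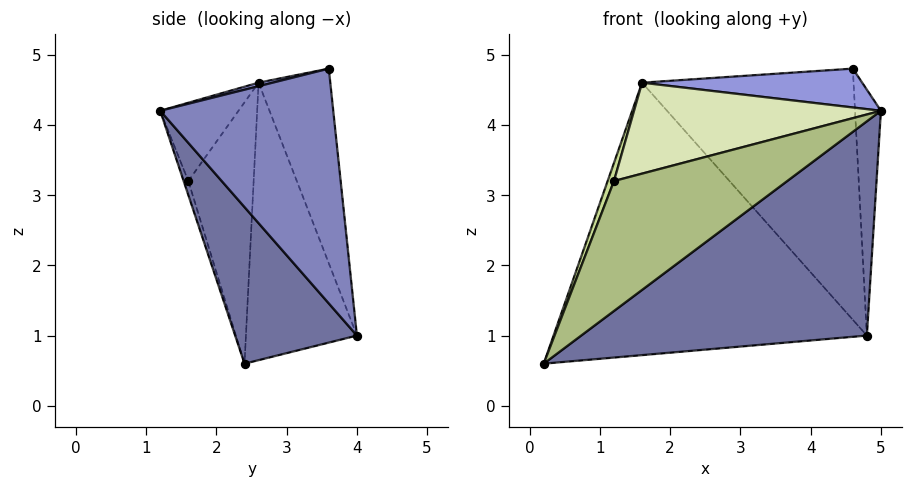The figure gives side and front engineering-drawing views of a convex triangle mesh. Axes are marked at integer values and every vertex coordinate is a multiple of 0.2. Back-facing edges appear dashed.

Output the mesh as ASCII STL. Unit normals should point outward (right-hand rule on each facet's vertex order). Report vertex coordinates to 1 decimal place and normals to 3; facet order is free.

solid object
 facet normal 0.302 -0.708 -0.638
  outer loop
   vertex 4.8 4.0 1.0
   vertex 5.0 1.2 4.2
   vertex 0.2 2.4 0.6
  endloop
 endfacet
 facet normal 0.987 0.148 0.067
  outer loop
   vertex 4.6 3.6 4.8
   vertex 5.0 1.2 4.2
   vertex 4.8 4.0 1.0
  endloop
 endfacet
 facet normal 0.015 -0.240 0.971
  outer loop
   vertex 1.6 2.6 4.6
   vertex 5.0 1.2 4.2
   vertex 4.6 3.6 4.8
  endloop
 endfacet
 facet normal -0.333 0.940 0.070
  outer loop
   vertex 1.6 2.6 4.6
   vertex 4.8 4.0 1.0
   vertex 0.2 2.4 0.6
  endloop
 endfacet
 facet normal -0.320 0.944 0.082
  outer loop
   vertex 1.6 2.6 4.6
   vertex 4.6 3.6 4.8
   vertex 4.8 4.0 1.0
  endloop
 endfacet
 facet normal -0.026 -0.958 -0.285
  outer loop
   vertex 1.2 1.6 3.2
   vertex 0.2 2.4 0.6
   vertex 5.0 1.2 4.2
  endloop
 endfacet
 facet normal -0.939 -0.091 0.333
  outer loop
   vertex 1.2 1.6 3.2
   vertex 1.6 2.6 4.6
   vertex 0.2 2.4 0.6
  endloop
 endfacet
 facet normal -0.240 -0.756 0.609
  outer loop
   vertex 1.2 1.6 3.2
   vertex 5.0 1.2 4.2
   vertex 1.6 2.6 4.6
  endloop
 endfacet
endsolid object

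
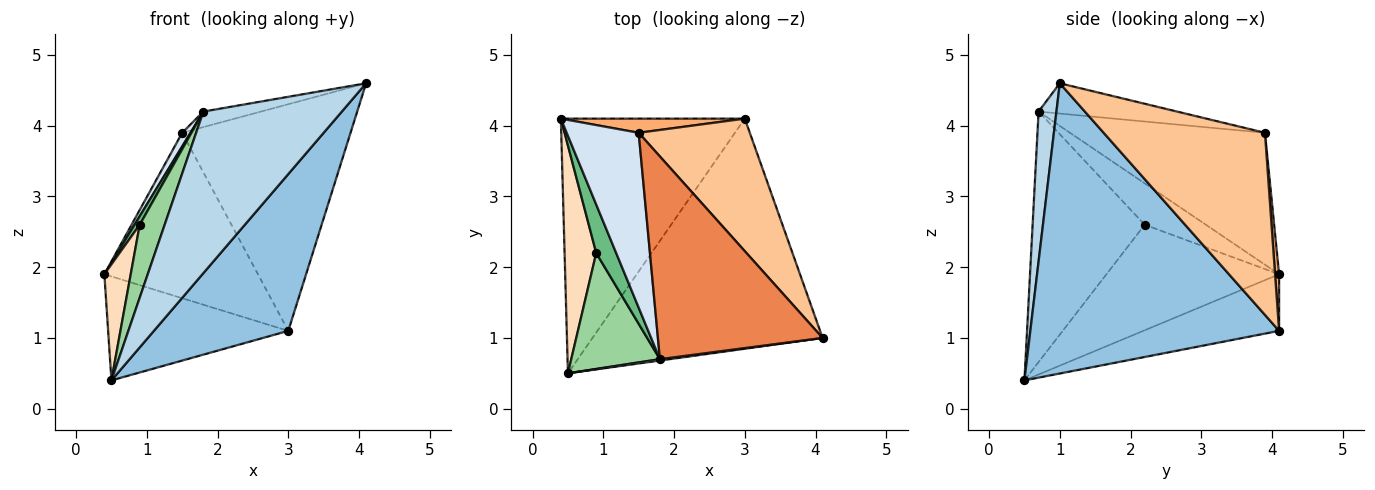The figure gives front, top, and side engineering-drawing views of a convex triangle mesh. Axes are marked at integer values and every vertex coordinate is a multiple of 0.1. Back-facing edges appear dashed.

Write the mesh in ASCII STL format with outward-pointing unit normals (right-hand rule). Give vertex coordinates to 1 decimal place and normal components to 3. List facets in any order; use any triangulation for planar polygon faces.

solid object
 facet normal -0.274 0.363 -0.890
  outer loop
   vertex 3.0 4.1 1.1
   vertex 0.5 0.5 0.4
   vertex 0.4 4.1 1.9
  endloop
 endfacet
 facet normal 0.722 -0.390 -0.572
  outer loop
   vertex 3.0 4.1 1.1
   vertex 4.1 1.0 4.6
   vertex 0.5 0.5 0.4
  endloop
 endfacet
 facet normal 0.128 -0.992 0.008
  outer loop
   vertex 1.8 0.7 4.2
   vertex 0.5 0.5 0.4
   vertex 4.1 1.0 4.6
  endloop
 endfacet
 facet normal -0.877 -0.037 0.479
  outer loop
   vertex 1.5 3.9 3.9
   vertex 0.4 4.1 1.9
   vertex 1.8 0.7 4.2
  endloop
 endfacet
 facet normal -0.180 0.075 0.981
  outer loop
   vertex 1.5 3.9 3.9
   vertex 1.8 0.7 4.2
   vertex 4.1 1.0 4.6
  endloop
 endfacet
 facet normal 0.026 0.996 0.085
  outer loop
   vertex 1.5 3.9 3.9
   vertex 3.0 4.1 1.1
   vertex 0.4 4.1 1.9
  endloop
 endfacet
 facet normal 0.637 0.665 0.389
  outer loop
   vertex 1.5 3.9 3.9
   vertex 4.1 1.0 4.6
   vertex 3.0 4.1 1.1
  endloop
 endfacet
 facet normal -0.948 -0.145 0.284
  outer loop
   vertex 0.9 2.2 2.6
   vertex 0.4 4.1 1.9
   vertex 0.5 0.5 0.4
  endloop
 endfacet
 facet normal -0.898 -0.077 0.433
  outer loop
   vertex 0.9 2.2 2.6
   vertex 1.8 0.7 4.2
   vertex 0.4 4.1 1.9
  endloop
 endfacet
 facet normal -0.923 -0.205 0.326
  outer loop
   vertex 0.9 2.2 2.6
   vertex 0.5 0.5 0.4
   vertex 1.8 0.7 4.2
  endloop
 endfacet
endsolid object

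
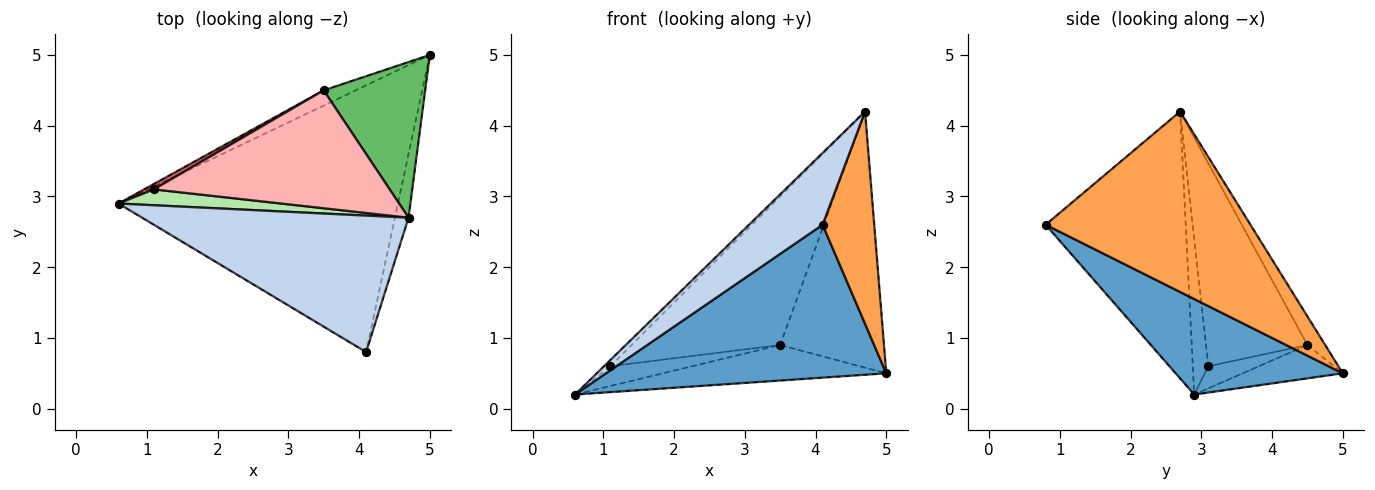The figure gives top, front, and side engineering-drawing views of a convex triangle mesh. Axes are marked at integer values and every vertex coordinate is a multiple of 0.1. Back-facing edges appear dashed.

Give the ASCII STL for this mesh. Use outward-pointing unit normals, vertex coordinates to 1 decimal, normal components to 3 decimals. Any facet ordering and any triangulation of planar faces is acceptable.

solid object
 facet normal 0.284 -0.477 -0.832
  outer loop
   vertex 4.1 0.8 2.6
   vertex 0.6 2.9 0.2
   vertex 5.0 5.0 0.5
  endloop
 endfacet
 facet normal -0.663 -0.348 0.662
  outer loop
   vertex 4.7 2.7 4.2
   vertex 0.6 2.9 0.2
   vertex 4.1 0.8 2.6
  endloop
 endfacet
 facet normal 0.967 -0.244 -0.073
  outer loop
   vertex 4.7 2.7 4.2
   vertex 4.1 0.8 2.6
   vertex 5.0 5.0 0.5
  endloop
 endfacet
 facet normal -0.381 0.850 -0.365
  outer loop
   vertex 3.5 4.5 0.9
   vertex 5.0 5.0 0.5
   vertex 0.6 2.9 0.2
  endloop
 endfacet
 facet normal -0.145 0.846 0.514
  outer loop
   vertex 3.5 4.5 0.9
   vertex 4.7 2.7 4.2
   vertex 5.0 5.0 0.5
  endloop
 endfacet
 facet normal -0.665 0.272 0.695
  outer loop
   vertex 1.1 3.1 0.6
   vertex 0.6 2.9 0.2
   vertex 4.7 2.7 4.2
  endloop
 endfacet
 facet normal -0.512 0.829 0.225
  outer loop
   vertex 1.1 3.1 0.6
   vertex 3.5 4.5 0.9
   vertex 0.6 2.9 0.2
  endloop
 endfacet
 facet normal -0.471 0.691 0.548
  outer loop
   vertex 1.1 3.1 0.6
   vertex 4.7 2.7 4.2
   vertex 3.5 4.5 0.9
  endloop
 endfacet
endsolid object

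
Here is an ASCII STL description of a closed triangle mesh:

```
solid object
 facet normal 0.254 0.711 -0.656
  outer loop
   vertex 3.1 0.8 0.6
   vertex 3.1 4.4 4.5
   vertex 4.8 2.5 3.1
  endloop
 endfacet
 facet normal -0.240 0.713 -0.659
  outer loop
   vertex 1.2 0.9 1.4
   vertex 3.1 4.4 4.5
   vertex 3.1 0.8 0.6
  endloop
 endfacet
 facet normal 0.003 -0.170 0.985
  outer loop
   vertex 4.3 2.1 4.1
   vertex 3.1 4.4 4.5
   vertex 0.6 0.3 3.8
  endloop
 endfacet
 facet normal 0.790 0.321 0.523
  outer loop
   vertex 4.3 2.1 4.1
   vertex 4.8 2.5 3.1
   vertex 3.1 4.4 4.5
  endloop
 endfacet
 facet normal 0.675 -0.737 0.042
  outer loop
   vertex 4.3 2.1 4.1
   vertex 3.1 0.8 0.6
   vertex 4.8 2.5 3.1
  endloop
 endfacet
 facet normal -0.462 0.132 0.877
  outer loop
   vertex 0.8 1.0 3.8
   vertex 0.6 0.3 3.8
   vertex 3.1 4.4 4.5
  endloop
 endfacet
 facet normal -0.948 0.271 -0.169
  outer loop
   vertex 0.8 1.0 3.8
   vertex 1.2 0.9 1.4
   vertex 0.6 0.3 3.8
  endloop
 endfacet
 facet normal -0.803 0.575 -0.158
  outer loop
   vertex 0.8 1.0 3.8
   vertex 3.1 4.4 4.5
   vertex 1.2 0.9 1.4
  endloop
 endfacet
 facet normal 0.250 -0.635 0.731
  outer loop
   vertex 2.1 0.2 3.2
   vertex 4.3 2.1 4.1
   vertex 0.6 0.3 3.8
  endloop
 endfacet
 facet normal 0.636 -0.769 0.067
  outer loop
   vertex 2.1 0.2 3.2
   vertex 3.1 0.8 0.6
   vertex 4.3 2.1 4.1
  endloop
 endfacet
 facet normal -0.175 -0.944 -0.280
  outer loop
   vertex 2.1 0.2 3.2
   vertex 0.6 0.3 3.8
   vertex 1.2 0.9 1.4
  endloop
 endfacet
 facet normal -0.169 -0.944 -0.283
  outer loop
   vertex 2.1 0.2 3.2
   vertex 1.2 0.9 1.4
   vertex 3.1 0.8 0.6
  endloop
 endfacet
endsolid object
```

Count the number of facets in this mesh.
12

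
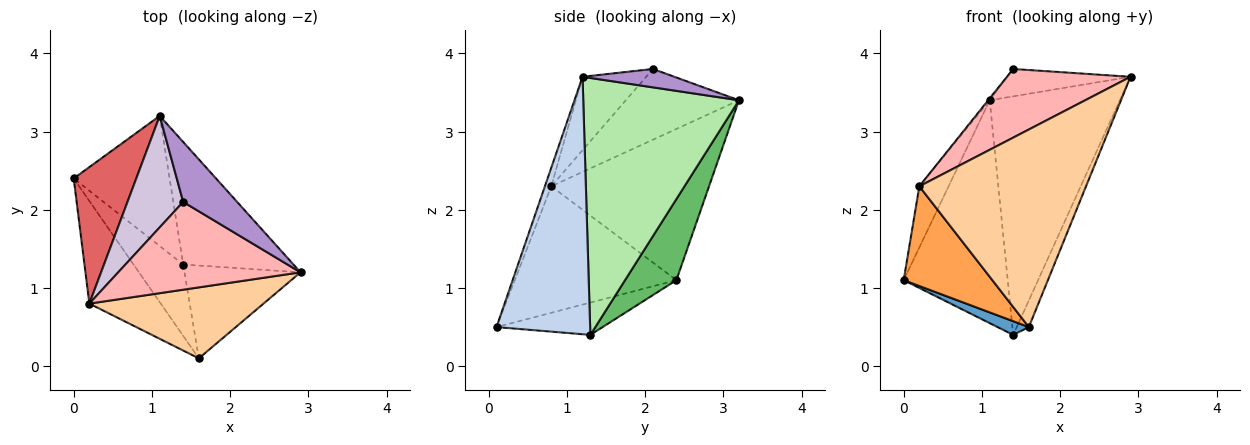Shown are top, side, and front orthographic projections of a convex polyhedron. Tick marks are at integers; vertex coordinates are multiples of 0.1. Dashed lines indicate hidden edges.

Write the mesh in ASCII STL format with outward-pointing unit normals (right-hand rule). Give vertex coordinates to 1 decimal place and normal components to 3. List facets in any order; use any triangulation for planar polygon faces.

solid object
 facet normal -0.538 -0.159 -0.828
  outer loop
   vertex 1.4 1.3 0.4
   vertex 1.6 0.1 0.5
   vertex 0.0 2.4 1.1
  endloop
 endfacet
 facet normal 0.905 0.117 -0.408
  outer loop
   vertex 1.4 1.3 0.4
   vertex 2.9 1.2 3.7
   vertex 1.6 0.1 0.5
  endloop
 endfacet
 facet normal -0.786 -0.431 -0.444
  outer loop
   vertex 0.2 0.8 2.3
   vertex 0.0 2.4 1.1
   vertex 1.6 0.1 0.5
  endloop
 endfacet
 facet normal -0.036 -0.941 0.338
  outer loop
   vertex 0.2 0.8 2.3
   vertex 1.6 0.1 0.5
   vertex 2.9 1.2 3.7
  endloop
 endfacet
 facet normal 0.392 0.794 -0.464
  outer loop
   vertex 1.1 3.2 3.4
   vertex 1.4 1.3 0.4
   vertex 0.0 2.4 1.1
  endloop
 endfacet
 facet normal 0.729 0.609 -0.313
  outer loop
   vertex 1.1 3.2 3.4
   vertex 2.9 1.2 3.7
   vertex 1.4 1.3 0.4
  endloop
 endfacet
 facet normal -0.911 0.169 0.377
  outer loop
   vertex 1.1 3.2 3.4
   vertex 0.0 2.4 1.1
   vertex 0.2 0.8 2.3
  endloop
 endfacet
 facet normal -0.302 -0.587 0.751
  outer loop
   vertex 1.4 2.1 3.8
   vertex 0.2 0.8 2.3
   vertex 2.9 1.2 3.7
  endloop
 endfacet
 facet normal 0.296 0.397 0.869
  outer loop
   vertex 1.4 2.1 3.8
   vertex 2.9 1.2 3.7
   vertex 1.1 3.2 3.4
  endloop
 endfacet
 facet normal -0.785 0.011 0.619
  outer loop
   vertex 1.4 2.1 3.8
   vertex 1.1 3.2 3.4
   vertex 0.2 0.8 2.3
  endloop
 endfacet
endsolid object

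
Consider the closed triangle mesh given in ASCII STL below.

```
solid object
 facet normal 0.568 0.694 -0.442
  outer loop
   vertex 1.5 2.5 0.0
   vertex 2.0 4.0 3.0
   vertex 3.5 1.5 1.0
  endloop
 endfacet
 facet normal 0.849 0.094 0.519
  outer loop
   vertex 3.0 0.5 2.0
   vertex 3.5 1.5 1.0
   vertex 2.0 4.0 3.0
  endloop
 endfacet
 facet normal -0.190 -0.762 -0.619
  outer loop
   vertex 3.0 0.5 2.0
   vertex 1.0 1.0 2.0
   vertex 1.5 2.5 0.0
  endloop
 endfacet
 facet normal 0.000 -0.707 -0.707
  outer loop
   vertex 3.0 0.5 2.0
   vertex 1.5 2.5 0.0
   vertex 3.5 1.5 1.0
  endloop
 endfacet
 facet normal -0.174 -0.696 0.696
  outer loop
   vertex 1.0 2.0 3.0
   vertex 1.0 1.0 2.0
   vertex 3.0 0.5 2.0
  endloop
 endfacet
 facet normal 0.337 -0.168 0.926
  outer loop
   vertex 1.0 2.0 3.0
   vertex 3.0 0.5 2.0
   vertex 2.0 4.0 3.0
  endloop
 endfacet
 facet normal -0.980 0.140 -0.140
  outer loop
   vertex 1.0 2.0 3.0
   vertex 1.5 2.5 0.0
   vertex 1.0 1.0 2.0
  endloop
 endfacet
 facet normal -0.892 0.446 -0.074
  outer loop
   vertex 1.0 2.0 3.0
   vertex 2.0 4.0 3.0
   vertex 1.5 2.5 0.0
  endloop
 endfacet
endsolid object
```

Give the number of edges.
12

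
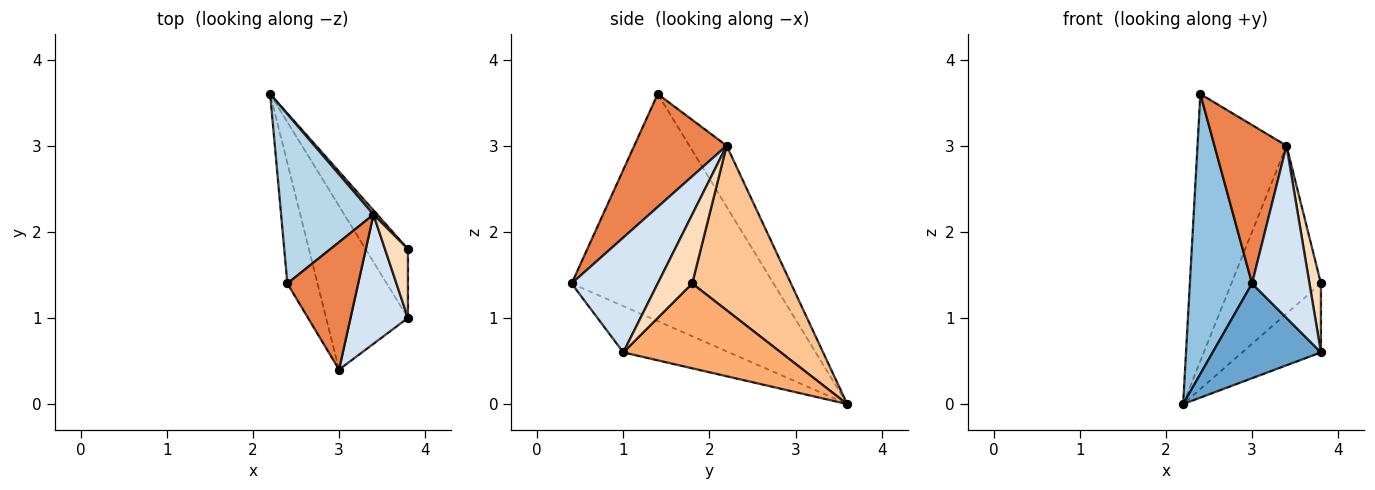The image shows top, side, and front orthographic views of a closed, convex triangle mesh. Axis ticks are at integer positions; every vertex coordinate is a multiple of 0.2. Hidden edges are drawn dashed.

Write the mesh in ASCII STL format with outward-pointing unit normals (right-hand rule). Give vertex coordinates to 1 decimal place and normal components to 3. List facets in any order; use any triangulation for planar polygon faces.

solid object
 facet normal -0.440 -0.450 -0.777
  outer loop
   vertex 3.0 0.4 1.4
   vertex 2.2 3.6 0.0
   vertex 3.8 1.0 0.6
  endloop
 endfacet
 facet normal -0.948 -0.292 -0.126
  outer loop
   vertex 2.4 1.4 3.6
   vertex 2.2 3.6 0.0
   vertex 3.0 0.4 1.4
  endloop
 endfacet
 facet normal -0.334 0.796 0.505
  outer loop
   vertex 3.4 2.2 3.0
   vertex 2.2 3.6 0.0
   vertex 2.4 1.4 3.6
  endloop
 endfacet
 facet normal 0.768 -0.512 0.384
  outer loop
   vertex 3.4 2.2 3.0
   vertex 3.0 0.4 1.4
   vertex 3.8 1.0 0.6
  endloop
 endfacet
 facet normal 0.707 -0.551 0.443
  outer loop
   vertex 3.4 2.2 3.0
   vertex 2.4 1.4 3.6
   vertex 3.0 0.4 1.4
  endloop
 endfacet
 facet normal 0.816 0.408 -0.408
  outer loop
   vertex 3.8 1.8 1.4
   vertex 3.8 1.0 0.6
   vertex 2.2 3.6 0.0
  endloop
 endfacet
 facet normal 0.741 0.672 0.017
  outer loop
   vertex 3.8 1.8 1.4
   vertex 2.2 3.6 0.0
   vertex 3.4 2.2 3.0
  endloop
 endfacet
 facet normal 0.905 -0.302 0.302
  outer loop
   vertex 3.8 1.8 1.4
   vertex 3.4 2.2 3.0
   vertex 3.8 1.0 0.6
  endloop
 endfacet
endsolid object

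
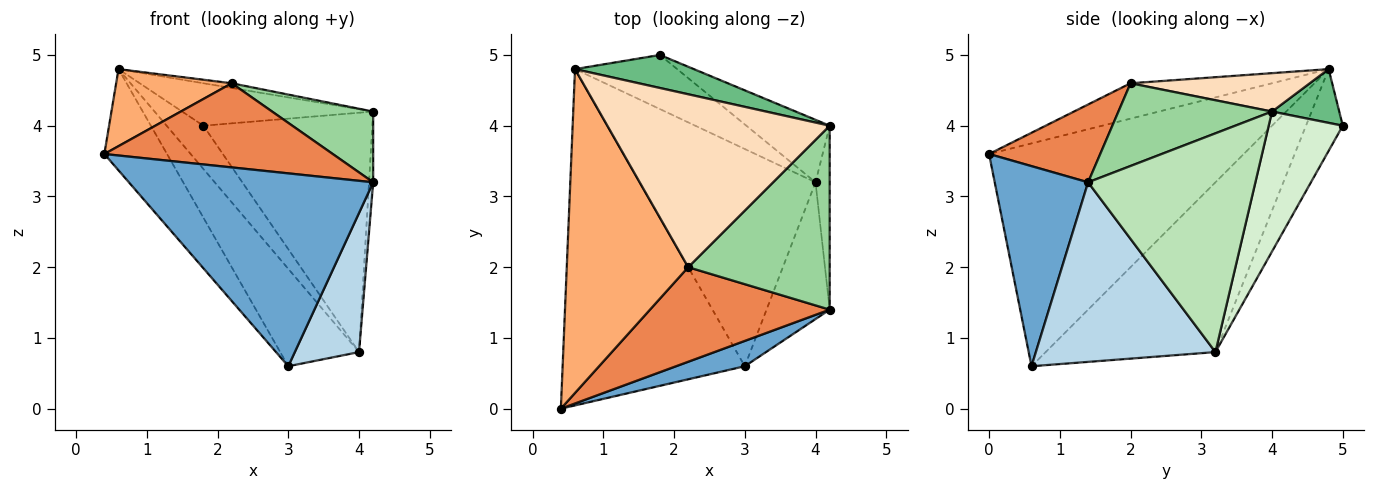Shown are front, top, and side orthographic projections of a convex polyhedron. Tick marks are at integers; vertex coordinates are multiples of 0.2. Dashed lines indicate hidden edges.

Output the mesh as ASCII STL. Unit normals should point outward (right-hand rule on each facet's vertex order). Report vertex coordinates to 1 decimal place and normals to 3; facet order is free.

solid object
 facet normal 0.354 -0.927 0.122
  outer loop
   vertex 3.0 0.6 0.6
   vertex 4.2 1.4 3.2
   vertex 0.4 0.0 3.6
  endloop
 endfacet
 facet normal -0.761 0.187 -0.622
  outer loop
   vertex 3.0 0.6 0.6
   vertex 0.4 0.0 3.6
   vertex 0.6 4.8 4.8
  endloop
 endfacet
 facet normal 0.894 -0.320 -0.314
  outer loop
   vertex 4.0 3.2 0.8
   vertex 4.2 1.4 3.2
   vertex 3.0 0.6 0.6
  endloop
 endfacet
 facet normal -0.661 0.307 -0.685
  outer loop
   vertex 4.0 3.2 0.8
   vertex 3.0 0.6 0.6
   vertex 0.6 4.8 4.8
  endloop
 endfacet
 facet normal 0.308 -0.632 0.711
  outer loop
   vertex 2.2 2.0 4.6
   vertex 0.4 0.0 3.6
   vertex 4.2 1.4 3.2
  endloop
 endfacet
 facet normal -0.273 -0.223 0.936
  outer loop
   vertex 2.2 2.0 4.6
   vertex 0.6 4.8 4.8
   vertex 0.4 0.0 3.6
  endloop
 endfacet
 facet normal -0.530 0.530 -0.662
  outer loop
   vertex 1.8 5.0 4.0
   vertex 4.0 3.2 0.8
   vertex 0.6 4.8 4.8
  endloop
 endfacet
 facet normal 0.170 0.027 0.985
  outer loop
   vertex 4.2 4.0 4.2
   vertex 0.6 4.8 4.8
   vertex 2.2 2.0 4.6
  endloop
 endfacet
 facet normal 0.268 0.761 0.592
  outer loop
   vertex 4.2 4.0 4.2
   vertex 1.8 5.0 4.0
   vertex 0.6 4.8 4.8
  endloop
 endfacet
 facet normal 0.479 -0.315 0.819
  outer loop
   vertex 4.2 4.0 4.2
   vertex 2.2 2.0 4.6
   vertex 4.2 1.4 3.2
  endloop
 endfacet
 facet normal 0.998 0.025 -0.065
  outer loop
   vertex 4.2 4.0 4.2
   vertex 4.2 1.4 3.2
   vertex 4.0 3.2 0.8
  endloop
 endfacet
 facet normal 0.391 0.891 -0.233
  outer loop
   vertex 4.2 4.0 4.2
   vertex 4.0 3.2 0.8
   vertex 1.8 5.0 4.0
  endloop
 endfacet
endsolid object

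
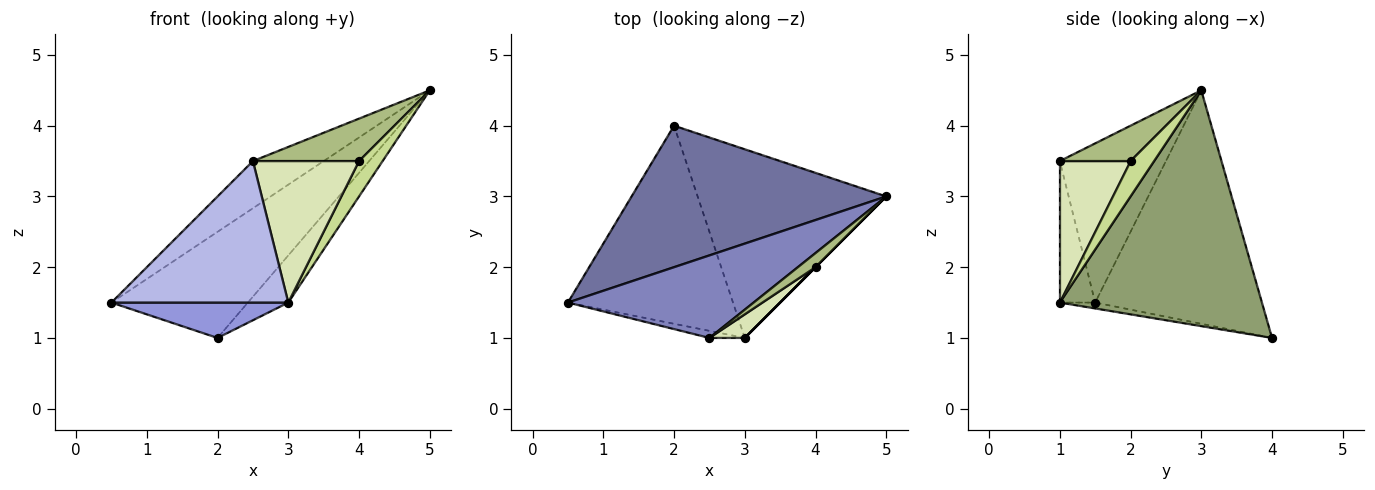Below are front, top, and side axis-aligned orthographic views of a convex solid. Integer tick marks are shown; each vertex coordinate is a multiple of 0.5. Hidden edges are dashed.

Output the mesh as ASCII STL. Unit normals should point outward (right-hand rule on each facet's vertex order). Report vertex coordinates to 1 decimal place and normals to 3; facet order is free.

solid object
 facet normal -0.591 0.484 0.645
  outer loop
   vertex 2.0 4.0 1.0
   vertex 0.5 1.5 1.5
   vertex 5.0 3.0 4.5
  endloop
 endfacet
 facet normal -0.597 0.398 0.697
  outer loop
   vertex 2.5 1.0 3.5
   vertex 5.0 3.0 4.5
   vertex 0.5 1.5 1.5
  endloop
 endfacet
 facet normal -0.035 -0.176 -0.984
  outer loop
   vertex 3.0 1.0 1.5
   vertex 0.5 1.5 1.5
   vertex 2.0 4.0 1.0
  endloop
 endfacet
 facet normal -0.196 -0.979 -0.049
  outer loop
   vertex 3.0 1.0 1.5
   vertex 2.5 1.0 3.5
   vertex 0.5 1.5 1.5
  endloop
 endfacet
 facet normal 0.772 0.154 -0.617
  outer loop
   vertex 3.0 1.0 1.5
   vertex 2.0 4.0 1.0
   vertex 5.0 3.0 4.5
  endloop
 endfacet
 facet normal 0.535 -0.802 0.267
  outer loop
   vertex 4.0 2.0 3.5
   vertex 5.0 3.0 4.5
   vertex 2.5 1.0 3.5
  endloop
 endfacet
 facet normal 0.707 -0.707 0.000
  outer loop
   vertex 4.0 2.0 3.5
   vertex 3.0 1.0 1.5
   vertex 5.0 3.0 4.5
  endloop
 endfacet
 facet normal 0.549 -0.824 0.137
  outer loop
   vertex 4.0 2.0 3.5
   vertex 2.5 1.0 3.5
   vertex 3.0 1.0 1.5
  endloop
 endfacet
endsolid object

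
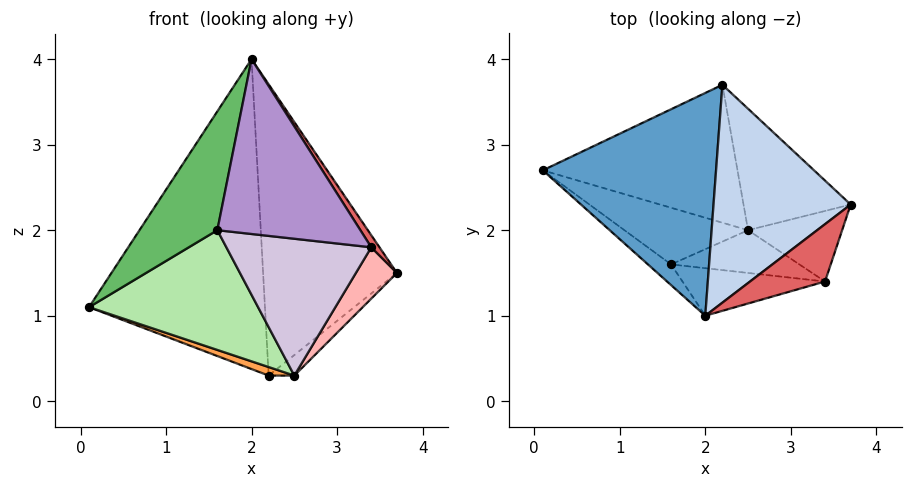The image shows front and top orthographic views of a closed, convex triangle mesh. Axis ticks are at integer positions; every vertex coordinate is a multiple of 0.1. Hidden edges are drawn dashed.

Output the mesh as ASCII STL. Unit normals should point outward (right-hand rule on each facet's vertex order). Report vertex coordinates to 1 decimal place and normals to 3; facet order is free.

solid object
 facet normal -0.162 0.801 0.576
  outer loop
   vertex 2.2 3.7 0.3
   vertex 0.1 2.7 1.1
   vertex 2.0 1.0 4.0
  endloop
 endfacet
 facet normal 0.259 0.773 0.578
  outer loop
   vertex 2.2 3.7 0.3
   vertex 2.0 1.0 4.0
   vertex 3.7 2.3 1.5
  endloop
 endfacet
 facet normal -0.331 -0.058 -0.942
  outer loop
   vertex 2.5 2.0 0.3
   vertex 0.1 2.7 1.1
   vertex 2.2 3.7 0.3
  endloop
 endfacet
 facet normal 0.687 0.121 -0.717
  outer loop
   vertex 2.5 2.0 0.3
   vertex 2.2 3.7 0.3
   vertex 3.7 2.3 1.5
  endloop
 endfacet
 facet normal -0.527 -0.837 -0.146
  outer loop
   vertex 1.6 1.6 2.0
   vertex 2.0 1.0 4.0
   vertex 0.1 2.7 1.1
  endloop
 endfacet
 facet normal -0.376 -0.837 -0.396
  outer loop
   vertex 1.6 1.6 2.0
   vertex 0.1 2.7 1.1
   vertex 2.5 2.0 0.3
  endloop
 endfacet
 facet normal 0.847 -0.109 0.519
  outer loop
   vertex 3.4 1.4 1.8
   vertex 3.7 2.3 1.5
   vertex 2.0 1.0 4.0
  endloop
 endfacet
 facet normal 0.691 -0.425 -0.585
  outer loop
   vertex 3.4 1.4 1.8
   vertex 2.5 2.0 0.3
   vertex 3.7 2.3 1.5
  endloop
 endfacet
 facet normal -0.135 -0.956 -0.260
  outer loop
   vertex 3.4 1.4 1.8
   vertex 2.0 1.0 4.0
   vertex 1.6 1.6 2.0
  endloop
 endfacet
 facet normal -0.138 -0.945 -0.295
  outer loop
   vertex 3.4 1.4 1.8
   vertex 1.6 1.6 2.0
   vertex 2.5 2.0 0.3
  endloop
 endfacet
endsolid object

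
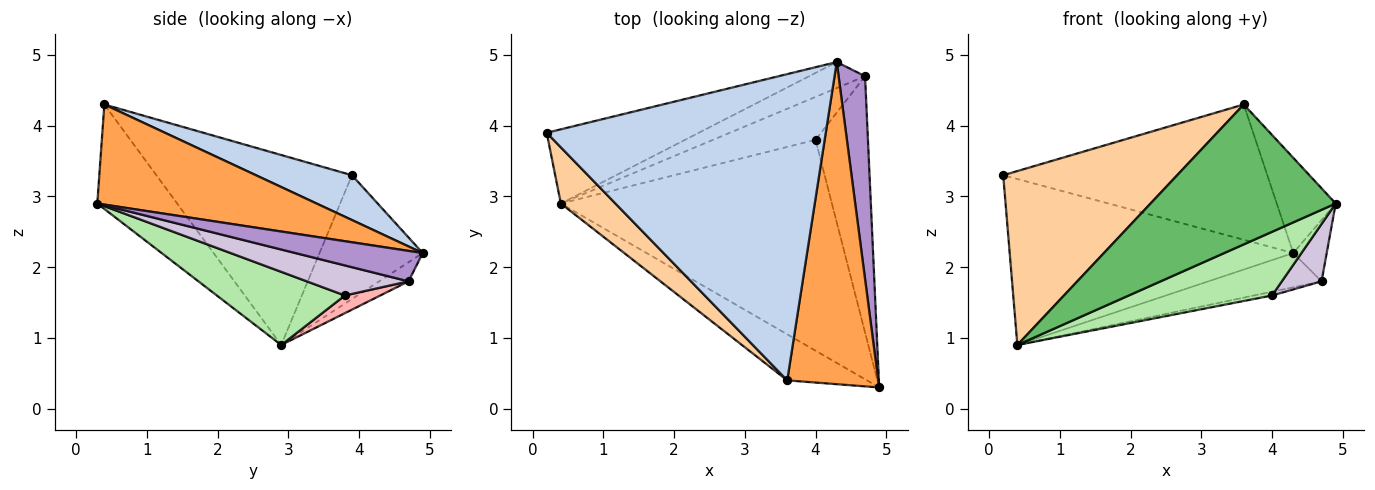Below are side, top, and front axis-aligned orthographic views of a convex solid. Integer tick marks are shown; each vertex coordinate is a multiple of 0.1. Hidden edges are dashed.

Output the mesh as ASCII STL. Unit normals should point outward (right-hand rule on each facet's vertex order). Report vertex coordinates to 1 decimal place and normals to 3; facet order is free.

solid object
 facet normal -0.315 0.866 -0.387
  outer loop
   vertex 0.4 2.9 0.9
   vertex 0.2 3.9 3.3
   vertex 4.3 4.9 2.2
  endloop
 endfacet
 facet normal 0.145 0.400 0.905
  outer loop
   vertex 3.6 0.4 4.3
   vertex 4.3 4.9 2.2
   vertex 0.2 3.9 3.3
  endloop
 endfacet
 facet normal 0.726 0.195 0.660
  outer loop
   vertex 3.6 0.4 4.3
   vertex 4.9 0.3 2.9
   vertex 4.3 4.9 2.2
  endloop
 endfacet
 facet normal -0.731 -0.650 0.210
  outer loop
   vertex 3.6 0.4 4.3
   vertex 0.2 3.9 3.3
   vertex 0.4 2.9 0.9
  endloop
 endfacet
 facet normal -0.379 -0.879 -0.289
  outer loop
   vertex 3.6 0.4 4.3
   vertex 0.4 2.9 0.9
   vertex 4.9 0.3 2.9
  endloop
 endfacet
 facet normal 0.250 -0.280 -0.927
  outer loop
   vertex 4.0 3.8 1.6
   vertex 4.9 0.3 2.9
   vertex 0.4 2.9 0.9
  endloop
 endfacet
 facet normal -0.202 0.780 -0.592
  outer loop
   vertex 4.7 4.7 1.8
   vertex 0.4 2.9 0.9
   vertex 4.3 4.9 2.2
  endloop
 endfacet
 facet normal 0.169 0.087 -0.982
  outer loop
   vertex 4.7 4.7 1.8
   vertex 4.0 3.8 1.6
   vertex 0.4 2.9 0.9
  endloop
 endfacet
 facet normal 0.741 0.194 0.643
  outer loop
   vertex 4.7 4.7 1.8
   vertex 4.3 4.9 2.2
   vertex 4.9 0.3 2.9
  endloop
 endfacet
 facet normal 0.488 -0.191 -0.852
  outer loop
   vertex 4.7 4.7 1.8
   vertex 4.9 0.3 2.9
   vertex 4.0 3.8 1.6
  endloop
 endfacet
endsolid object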